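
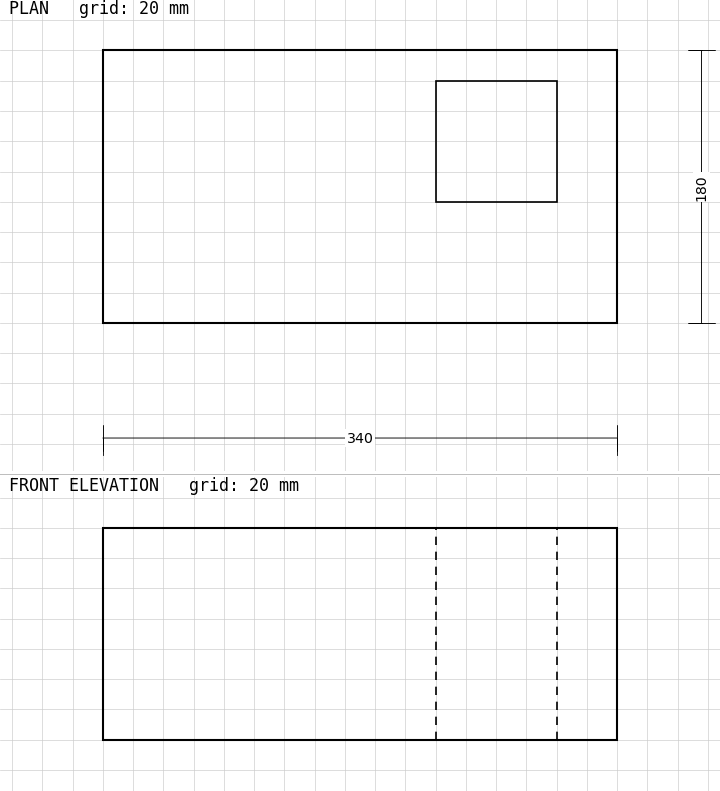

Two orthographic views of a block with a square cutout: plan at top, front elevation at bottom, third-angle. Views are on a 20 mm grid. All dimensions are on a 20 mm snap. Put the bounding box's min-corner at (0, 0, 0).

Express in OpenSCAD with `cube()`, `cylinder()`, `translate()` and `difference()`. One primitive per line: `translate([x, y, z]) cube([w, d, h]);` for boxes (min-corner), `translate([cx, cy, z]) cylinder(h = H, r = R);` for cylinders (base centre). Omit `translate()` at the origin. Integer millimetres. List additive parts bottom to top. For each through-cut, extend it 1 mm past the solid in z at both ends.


difference() {
  cube([340, 180, 140]);
  translate([220, 80, -1]) cube([80, 80, 142]);
}


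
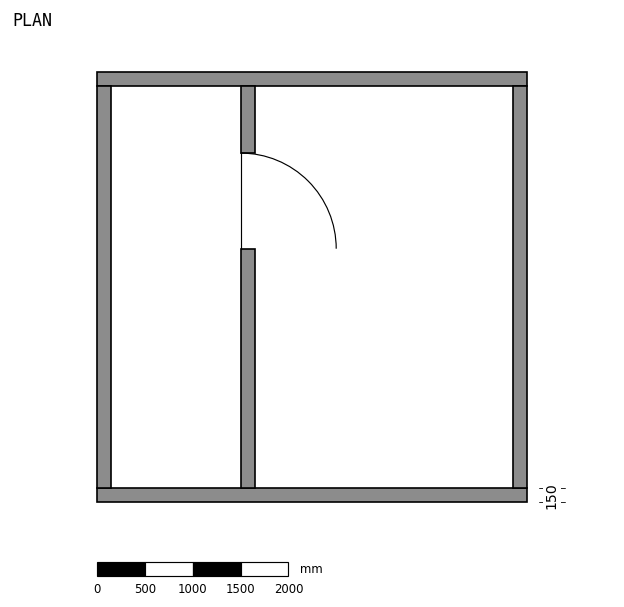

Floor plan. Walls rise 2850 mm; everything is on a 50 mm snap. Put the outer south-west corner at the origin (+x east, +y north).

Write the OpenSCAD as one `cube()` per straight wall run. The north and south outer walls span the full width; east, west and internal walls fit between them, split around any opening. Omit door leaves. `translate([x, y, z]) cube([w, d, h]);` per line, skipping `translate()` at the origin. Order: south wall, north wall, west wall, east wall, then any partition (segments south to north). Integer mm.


cube([4500, 150, 2850]);
translate([0, 4350, 0]) cube([4500, 150, 2850]);
translate([0, 150, 0]) cube([150, 4200, 2850]);
translate([4350, 150, 0]) cube([150, 4200, 2850]);
translate([1500, 150, 0]) cube([150, 2500, 2850]);
translate([1500, 3650, 0]) cube([150, 700, 2850]);


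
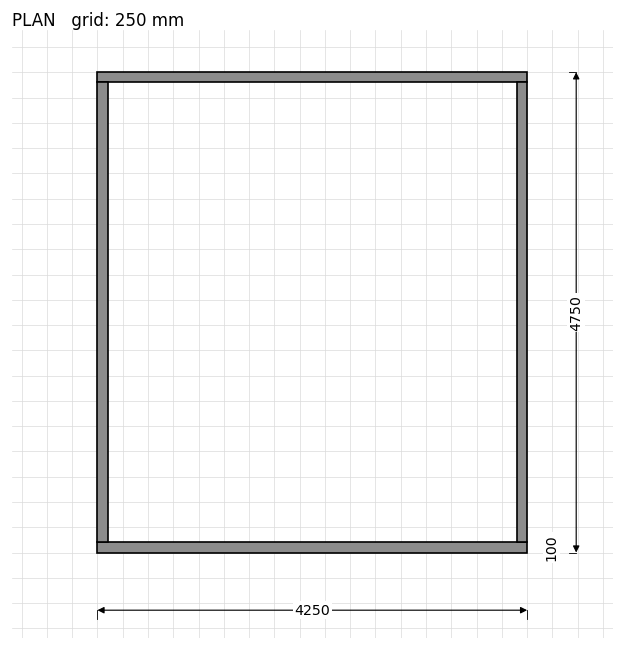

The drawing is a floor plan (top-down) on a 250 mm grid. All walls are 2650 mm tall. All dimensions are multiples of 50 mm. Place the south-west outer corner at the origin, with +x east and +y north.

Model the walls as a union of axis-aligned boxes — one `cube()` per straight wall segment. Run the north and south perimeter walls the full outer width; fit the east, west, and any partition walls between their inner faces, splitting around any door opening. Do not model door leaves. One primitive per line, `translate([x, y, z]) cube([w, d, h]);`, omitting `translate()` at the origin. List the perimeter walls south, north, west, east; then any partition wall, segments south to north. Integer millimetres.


cube([4250, 100, 2650]);
translate([0, 4650, 0]) cube([4250, 100, 2650]);
translate([0, 100, 0]) cube([100, 4550, 2650]);
translate([4150, 100, 0]) cube([100, 4550, 2650]);


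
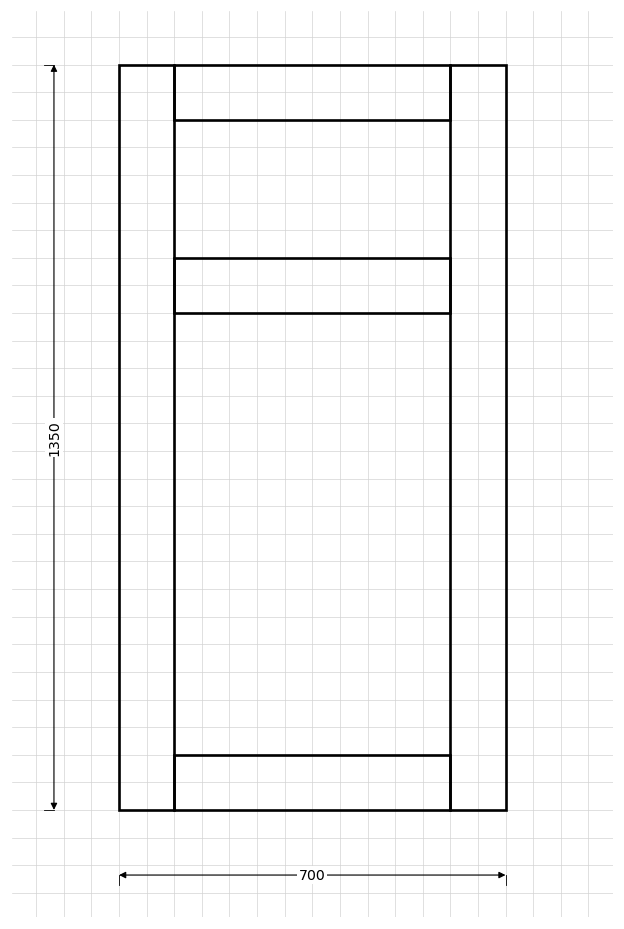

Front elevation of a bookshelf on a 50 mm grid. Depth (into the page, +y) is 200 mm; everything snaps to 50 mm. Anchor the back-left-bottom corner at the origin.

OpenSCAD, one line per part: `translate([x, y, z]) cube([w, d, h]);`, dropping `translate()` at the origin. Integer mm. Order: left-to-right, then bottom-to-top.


cube([100, 200, 1350]);
translate([100, 0, 0]) cube([500, 200, 100]);
translate([100, 0, 900]) cube([500, 200, 100]);
translate([100, 0, 1250]) cube([500, 200, 100]);
translate([600, 0, 0]) cube([100, 200, 1350]);


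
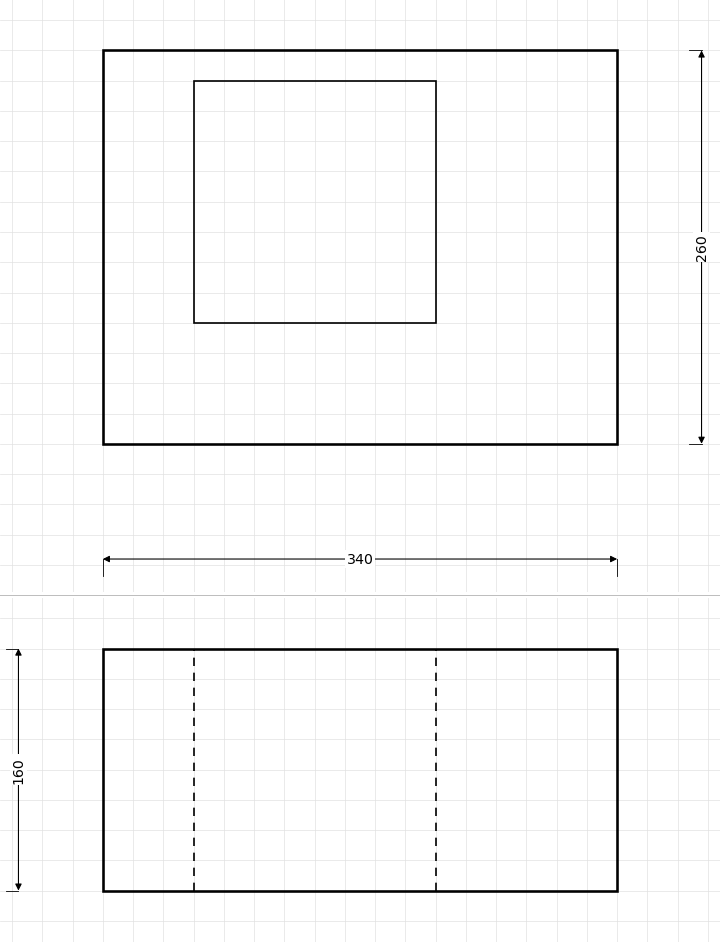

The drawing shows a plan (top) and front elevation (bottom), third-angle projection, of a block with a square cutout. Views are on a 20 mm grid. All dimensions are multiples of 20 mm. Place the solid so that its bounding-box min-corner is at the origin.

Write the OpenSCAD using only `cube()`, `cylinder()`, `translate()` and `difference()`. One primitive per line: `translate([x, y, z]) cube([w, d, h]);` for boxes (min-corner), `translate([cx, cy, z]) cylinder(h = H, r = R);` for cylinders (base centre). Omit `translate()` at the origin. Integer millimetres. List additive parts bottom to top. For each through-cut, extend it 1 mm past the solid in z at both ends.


difference() {
  cube([340, 260, 160]);
  translate([60, 80, -1]) cube([160, 160, 162]);
}


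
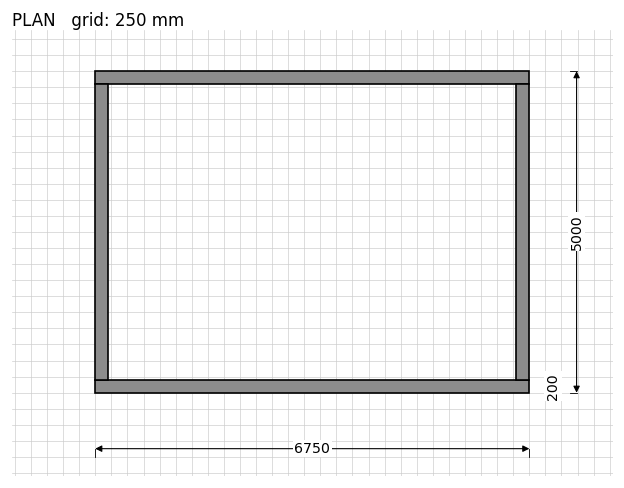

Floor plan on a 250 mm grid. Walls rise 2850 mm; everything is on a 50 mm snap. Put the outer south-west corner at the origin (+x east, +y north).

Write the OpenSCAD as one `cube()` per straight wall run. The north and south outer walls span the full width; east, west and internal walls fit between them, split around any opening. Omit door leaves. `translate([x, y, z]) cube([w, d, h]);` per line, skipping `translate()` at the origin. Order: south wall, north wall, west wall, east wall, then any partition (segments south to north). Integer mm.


cube([6750, 200, 2850]);
translate([0, 4800, 0]) cube([6750, 200, 2850]);
translate([0, 200, 0]) cube([200, 4600, 2850]);
translate([6550, 200, 0]) cube([200, 4600, 2850]);


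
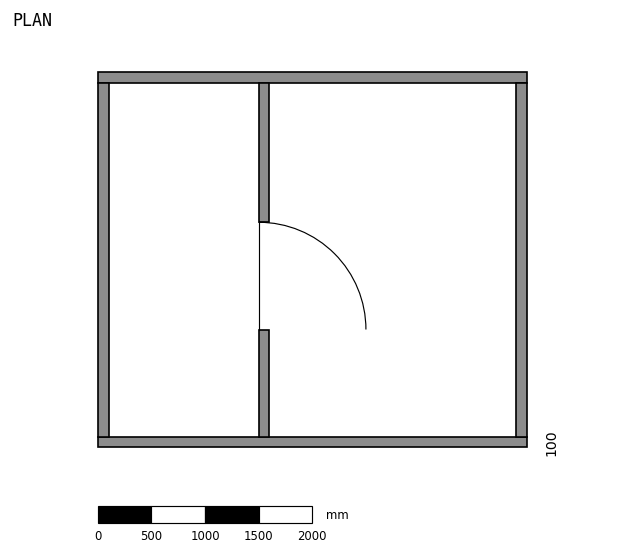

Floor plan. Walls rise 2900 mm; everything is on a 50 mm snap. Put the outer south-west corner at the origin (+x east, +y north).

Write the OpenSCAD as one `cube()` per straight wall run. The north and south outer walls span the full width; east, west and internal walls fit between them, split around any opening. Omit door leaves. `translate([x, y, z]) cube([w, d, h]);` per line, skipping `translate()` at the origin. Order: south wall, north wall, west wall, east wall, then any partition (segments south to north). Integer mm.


cube([4000, 100, 2900]);
translate([0, 3400, 0]) cube([4000, 100, 2900]);
translate([0, 100, 0]) cube([100, 3300, 2900]);
translate([3900, 100, 0]) cube([100, 3300, 2900]);
translate([1500, 100, 0]) cube([100, 1000, 2900]);
translate([1500, 2100, 0]) cube([100, 1300, 2900]);


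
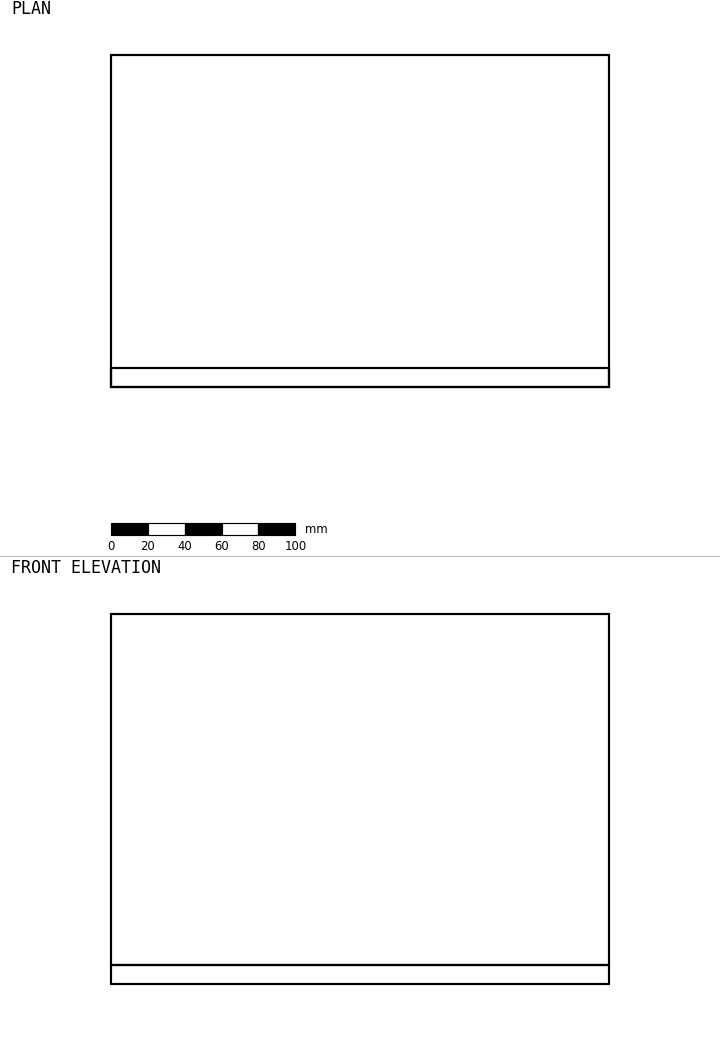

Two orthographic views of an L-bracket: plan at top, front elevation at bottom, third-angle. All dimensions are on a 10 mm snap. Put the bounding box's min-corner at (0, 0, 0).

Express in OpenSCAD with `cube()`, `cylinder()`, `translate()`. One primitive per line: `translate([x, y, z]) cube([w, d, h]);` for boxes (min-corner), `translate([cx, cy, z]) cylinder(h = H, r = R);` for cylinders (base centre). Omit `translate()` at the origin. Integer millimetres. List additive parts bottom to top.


cube([270, 180, 10]);
translate([0, 0, 10]) cube([270, 10, 190]);


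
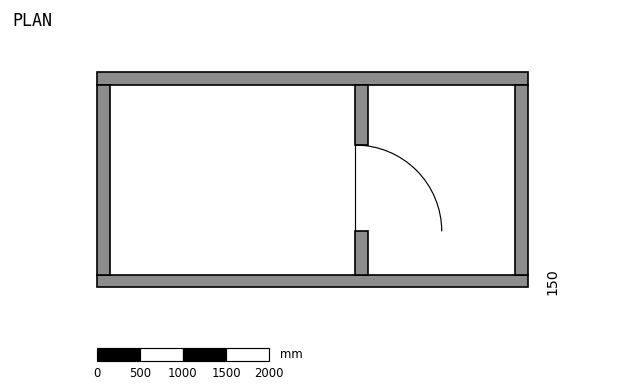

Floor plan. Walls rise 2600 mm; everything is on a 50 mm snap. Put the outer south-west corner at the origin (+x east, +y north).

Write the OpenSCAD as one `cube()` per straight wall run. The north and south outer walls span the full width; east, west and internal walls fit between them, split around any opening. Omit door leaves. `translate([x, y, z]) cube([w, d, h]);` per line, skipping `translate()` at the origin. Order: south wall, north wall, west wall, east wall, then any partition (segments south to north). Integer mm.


cube([5000, 150, 2600]);
translate([0, 2350, 0]) cube([5000, 150, 2600]);
translate([0, 150, 0]) cube([150, 2200, 2600]);
translate([4850, 150, 0]) cube([150, 2200, 2600]);
translate([3000, 150, 0]) cube([150, 500, 2600]);
translate([3000, 1650, 0]) cube([150, 700, 2600]);


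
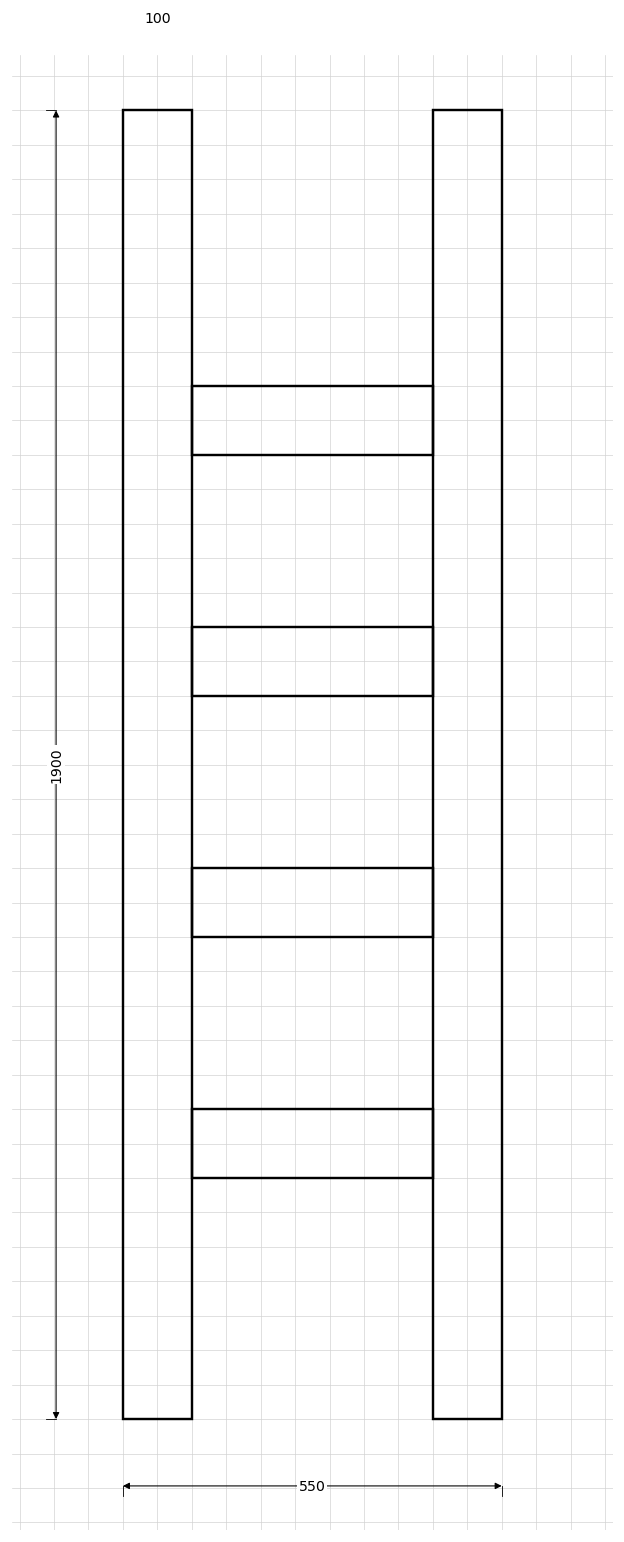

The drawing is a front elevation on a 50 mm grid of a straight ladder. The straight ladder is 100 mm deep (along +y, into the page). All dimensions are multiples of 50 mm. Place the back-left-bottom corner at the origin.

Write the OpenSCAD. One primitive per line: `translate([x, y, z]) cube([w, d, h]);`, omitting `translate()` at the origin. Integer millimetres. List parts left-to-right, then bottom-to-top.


cube([100, 100, 1900]);
translate([100, 0, 350]) cube([350, 100, 100]);
translate([100, 0, 700]) cube([350, 100, 100]);
translate([100, 0, 1050]) cube([350, 100, 100]);
translate([100, 0, 1400]) cube([350, 100, 100]);
translate([450, 0, 0]) cube([100, 100, 1900]);


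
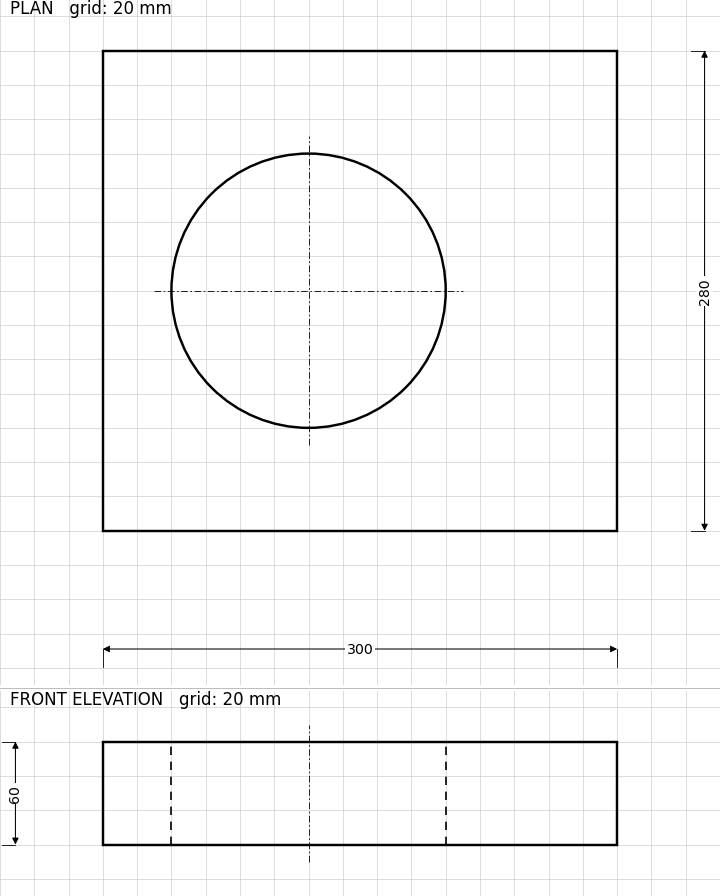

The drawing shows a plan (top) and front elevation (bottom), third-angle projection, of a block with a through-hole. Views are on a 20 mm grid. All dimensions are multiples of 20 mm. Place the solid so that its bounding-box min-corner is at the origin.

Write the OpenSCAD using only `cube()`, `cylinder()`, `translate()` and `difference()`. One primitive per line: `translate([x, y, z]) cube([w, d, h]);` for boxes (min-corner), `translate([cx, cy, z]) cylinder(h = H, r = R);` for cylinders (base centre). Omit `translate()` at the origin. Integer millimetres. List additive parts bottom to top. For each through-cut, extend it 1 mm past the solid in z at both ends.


difference() {
  cube([300, 280, 60]);
  translate([120, 140, -1]) cylinder(h = 62, r = 80);
}


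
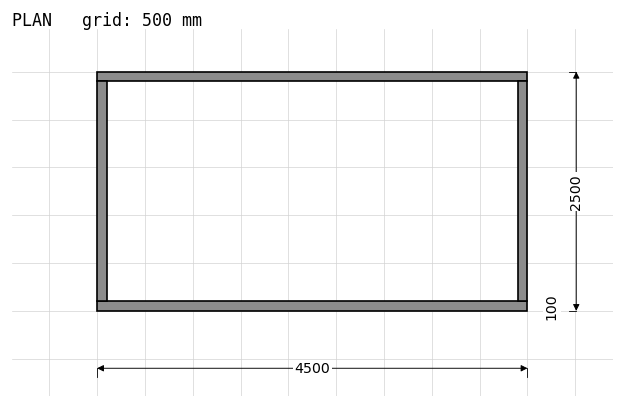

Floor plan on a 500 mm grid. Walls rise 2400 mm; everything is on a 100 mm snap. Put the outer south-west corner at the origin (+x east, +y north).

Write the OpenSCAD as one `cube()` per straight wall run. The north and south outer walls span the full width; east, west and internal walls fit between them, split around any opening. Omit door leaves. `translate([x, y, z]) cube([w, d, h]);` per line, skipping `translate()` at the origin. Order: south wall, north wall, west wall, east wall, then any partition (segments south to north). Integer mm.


cube([4500, 100, 2400]);
translate([0, 2400, 0]) cube([4500, 100, 2400]);
translate([0, 100, 0]) cube([100, 2300, 2400]);
translate([4400, 100, 0]) cube([100, 2300, 2400]);


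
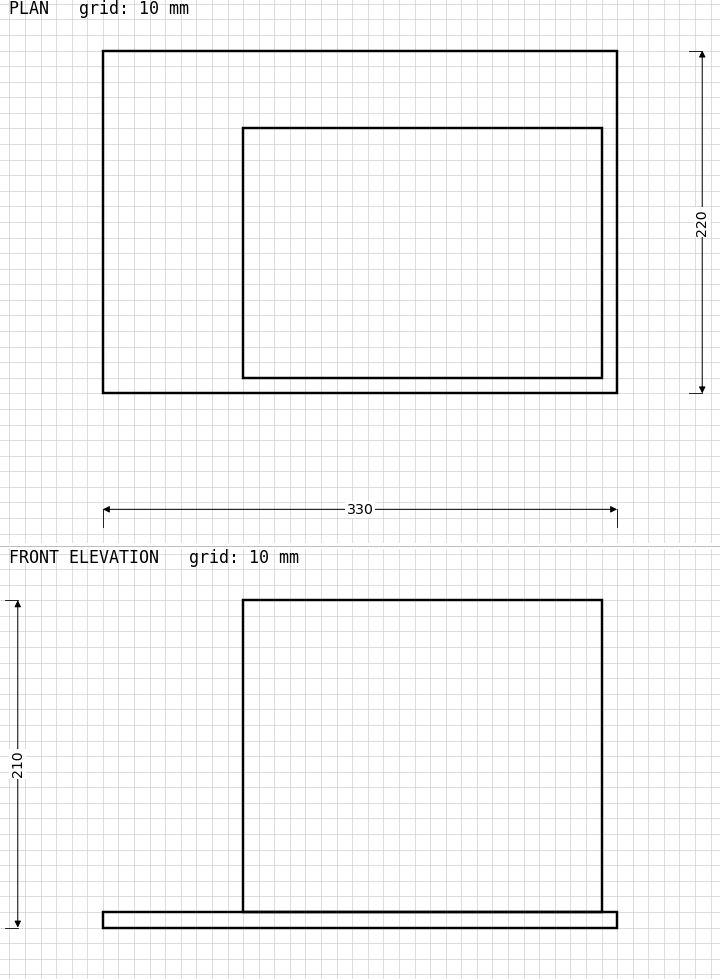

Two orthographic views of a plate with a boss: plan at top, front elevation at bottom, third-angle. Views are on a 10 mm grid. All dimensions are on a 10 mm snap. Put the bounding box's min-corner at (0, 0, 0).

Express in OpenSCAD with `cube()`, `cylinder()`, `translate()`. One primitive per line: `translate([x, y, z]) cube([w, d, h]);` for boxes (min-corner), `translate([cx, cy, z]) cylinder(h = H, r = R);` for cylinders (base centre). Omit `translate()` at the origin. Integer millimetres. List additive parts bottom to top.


cube([330, 220, 10]);
translate([90, 10, 10]) cube([230, 160, 200]);


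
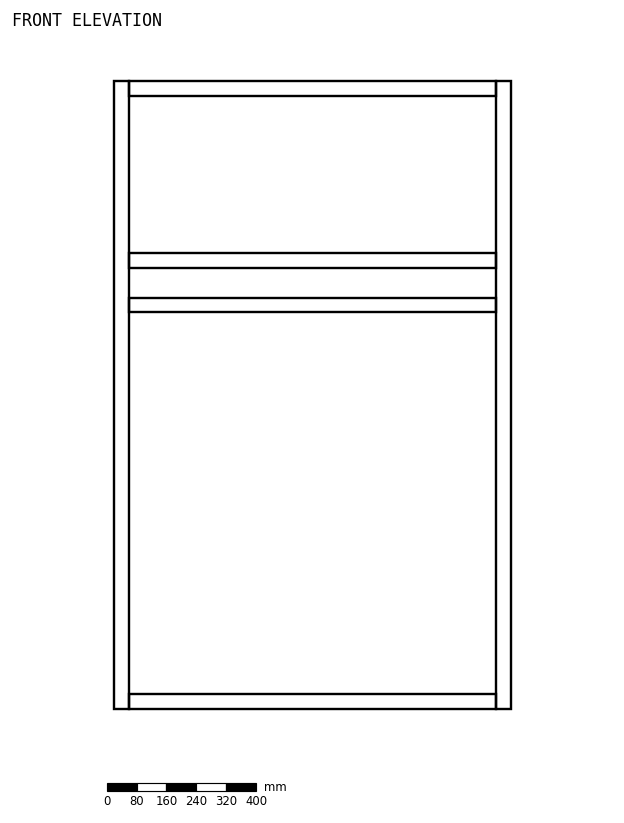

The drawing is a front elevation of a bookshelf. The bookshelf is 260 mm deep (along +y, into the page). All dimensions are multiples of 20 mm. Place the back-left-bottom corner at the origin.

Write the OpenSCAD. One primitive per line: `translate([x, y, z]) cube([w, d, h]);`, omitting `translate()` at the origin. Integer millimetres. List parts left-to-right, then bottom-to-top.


cube([40, 260, 1680]);
translate([40, 0, 0]) cube([980, 260, 40]);
translate([40, 0, 1060]) cube([980, 260, 40]);
translate([40, 0, 1180]) cube([980, 260, 40]);
translate([40, 0, 1640]) cube([980, 260, 40]);
translate([1020, 0, 0]) cube([40, 260, 1680]);


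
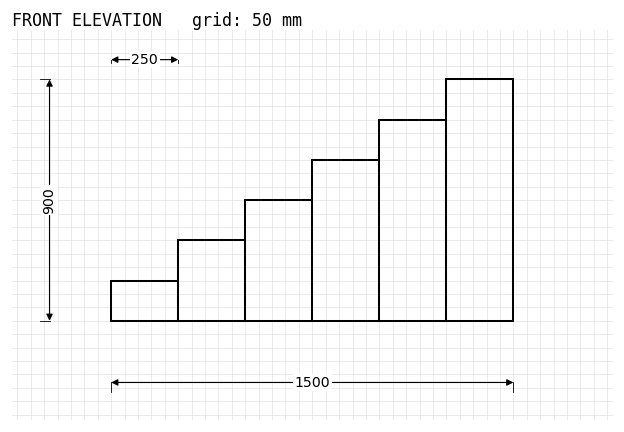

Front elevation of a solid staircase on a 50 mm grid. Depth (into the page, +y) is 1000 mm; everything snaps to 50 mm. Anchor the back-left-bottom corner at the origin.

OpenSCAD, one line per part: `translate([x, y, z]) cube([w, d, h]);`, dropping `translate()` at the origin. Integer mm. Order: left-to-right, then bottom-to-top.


cube([250, 1000, 150]);
translate([250, 0, 0]) cube([250, 1000, 300]);
translate([500, 0, 0]) cube([250, 1000, 450]);
translate([750, 0, 0]) cube([250, 1000, 600]);
translate([1000, 0, 0]) cube([250, 1000, 750]);
translate([1250, 0, 0]) cube([250, 1000, 900]);


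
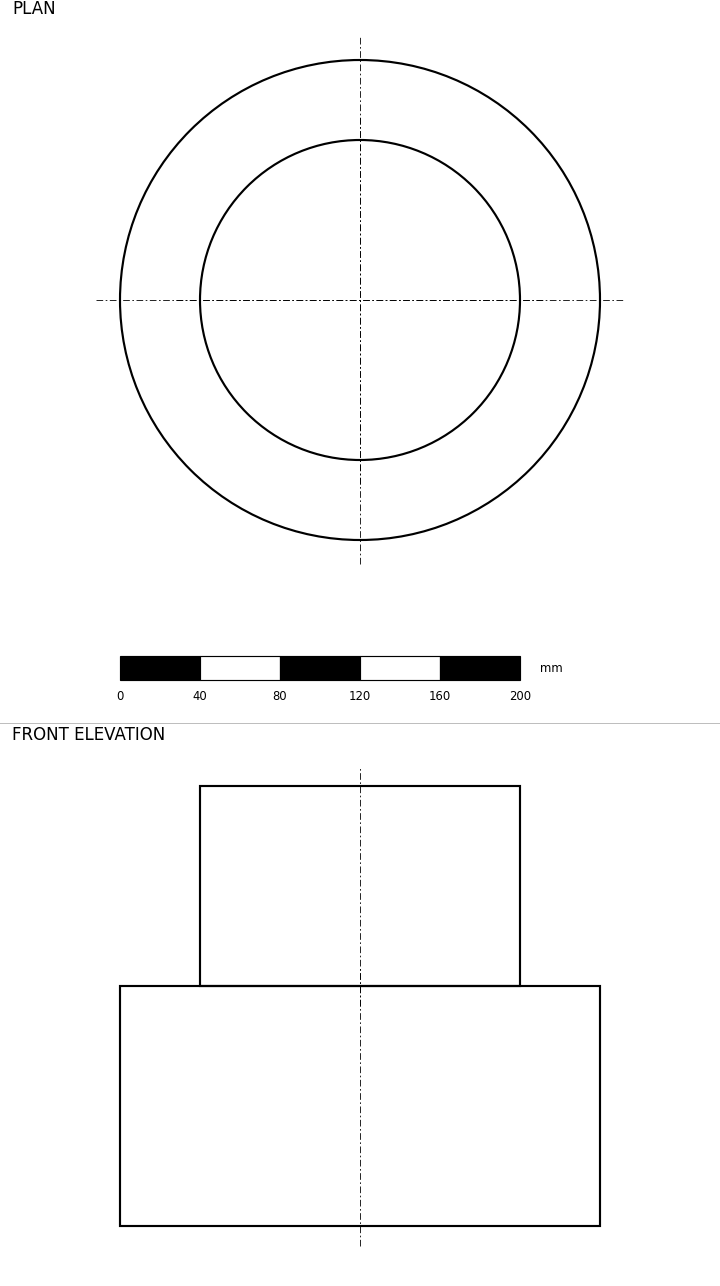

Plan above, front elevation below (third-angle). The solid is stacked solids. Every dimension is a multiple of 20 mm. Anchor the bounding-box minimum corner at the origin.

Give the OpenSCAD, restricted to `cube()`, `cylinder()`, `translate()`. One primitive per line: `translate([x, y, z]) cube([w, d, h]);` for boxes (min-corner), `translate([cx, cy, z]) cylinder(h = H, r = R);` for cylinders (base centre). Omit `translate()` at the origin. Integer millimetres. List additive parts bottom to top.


translate([120, 120, 0]) cylinder(h = 120, r = 120);
translate([120, 120, 120]) cylinder(h = 100, r = 80);


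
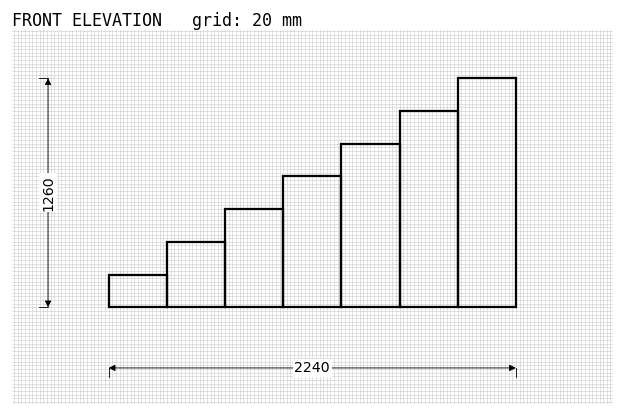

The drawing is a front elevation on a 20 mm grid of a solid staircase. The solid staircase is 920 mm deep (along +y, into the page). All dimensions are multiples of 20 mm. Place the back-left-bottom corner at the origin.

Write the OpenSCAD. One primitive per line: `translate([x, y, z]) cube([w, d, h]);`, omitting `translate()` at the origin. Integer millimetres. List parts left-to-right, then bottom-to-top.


cube([320, 920, 180]);
translate([320, 0, 0]) cube([320, 920, 360]);
translate([640, 0, 0]) cube([320, 920, 540]);
translate([960, 0, 0]) cube([320, 920, 720]);
translate([1280, 0, 0]) cube([320, 920, 900]);
translate([1600, 0, 0]) cube([320, 920, 1080]);
translate([1920, 0, 0]) cube([320, 920, 1260]);


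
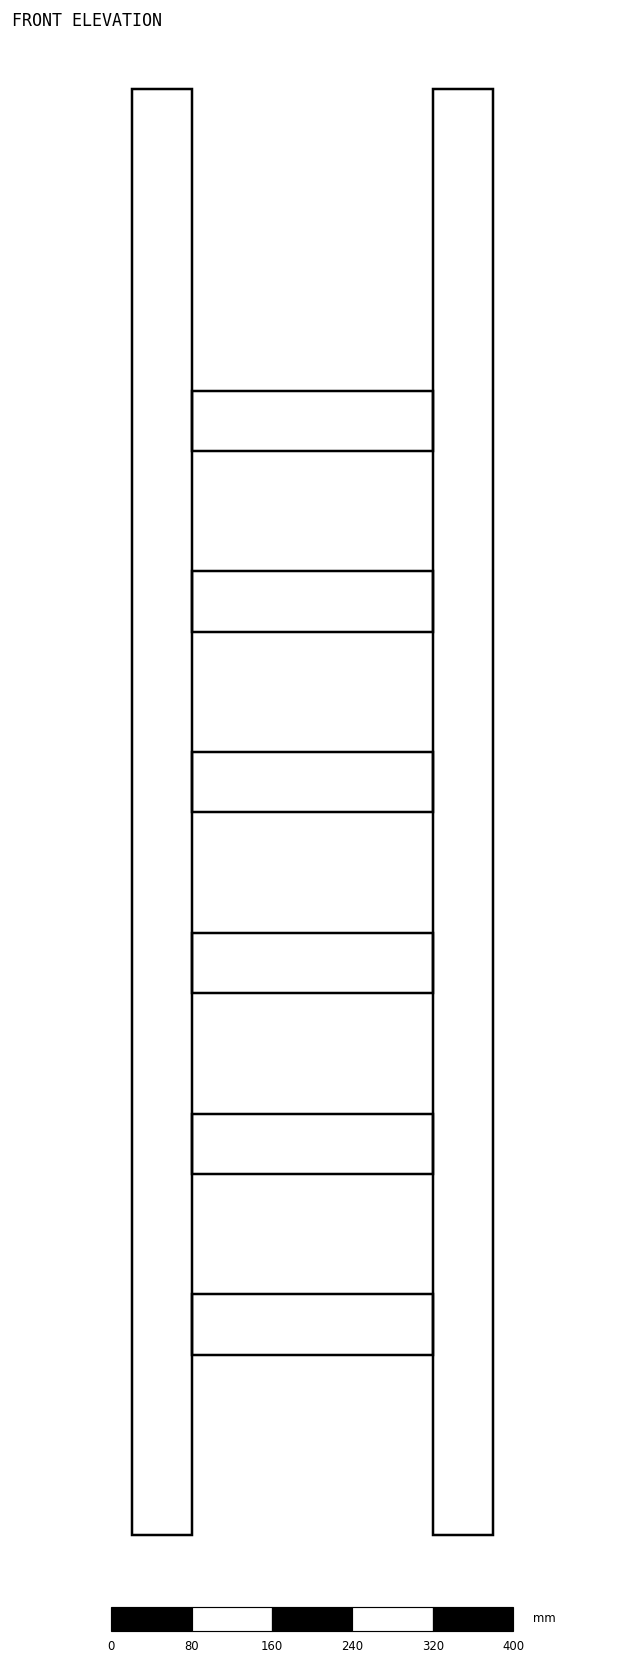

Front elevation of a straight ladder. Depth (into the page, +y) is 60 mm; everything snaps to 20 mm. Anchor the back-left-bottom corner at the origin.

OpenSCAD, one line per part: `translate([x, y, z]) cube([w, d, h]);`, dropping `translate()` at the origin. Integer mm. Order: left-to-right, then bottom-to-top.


cube([60, 60, 1440]);
translate([60, 0, 180]) cube([240, 60, 60]);
translate([60, 0, 360]) cube([240, 60, 60]);
translate([60, 0, 540]) cube([240, 60, 60]);
translate([60, 0, 720]) cube([240, 60, 60]);
translate([60, 0, 900]) cube([240, 60, 60]);
translate([60, 0, 1080]) cube([240, 60, 60]);
translate([300, 0, 0]) cube([60, 60, 1440]);


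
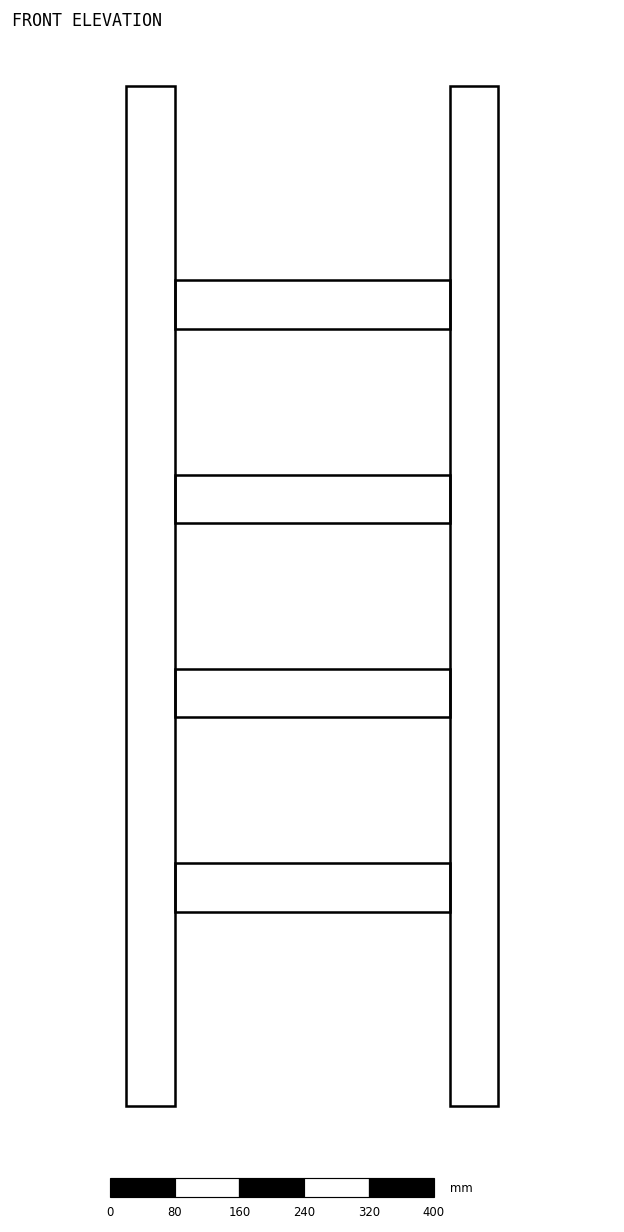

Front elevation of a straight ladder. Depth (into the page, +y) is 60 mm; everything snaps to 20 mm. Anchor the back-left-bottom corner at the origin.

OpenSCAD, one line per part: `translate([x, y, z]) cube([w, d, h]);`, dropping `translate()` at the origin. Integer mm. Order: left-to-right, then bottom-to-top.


cube([60, 60, 1260]);
translate([60, 0, 240]) cube([340, 60, 60]);
translate([60, 0, 480]) cube([340, 60, 60]);
translate([60, 0, 720]) cube([340, 60, 60]);
translate([60, 0, 960]) cube([340, 60, 60]);
translate([400, 0, 0]) cube([60, 60, 1260]);


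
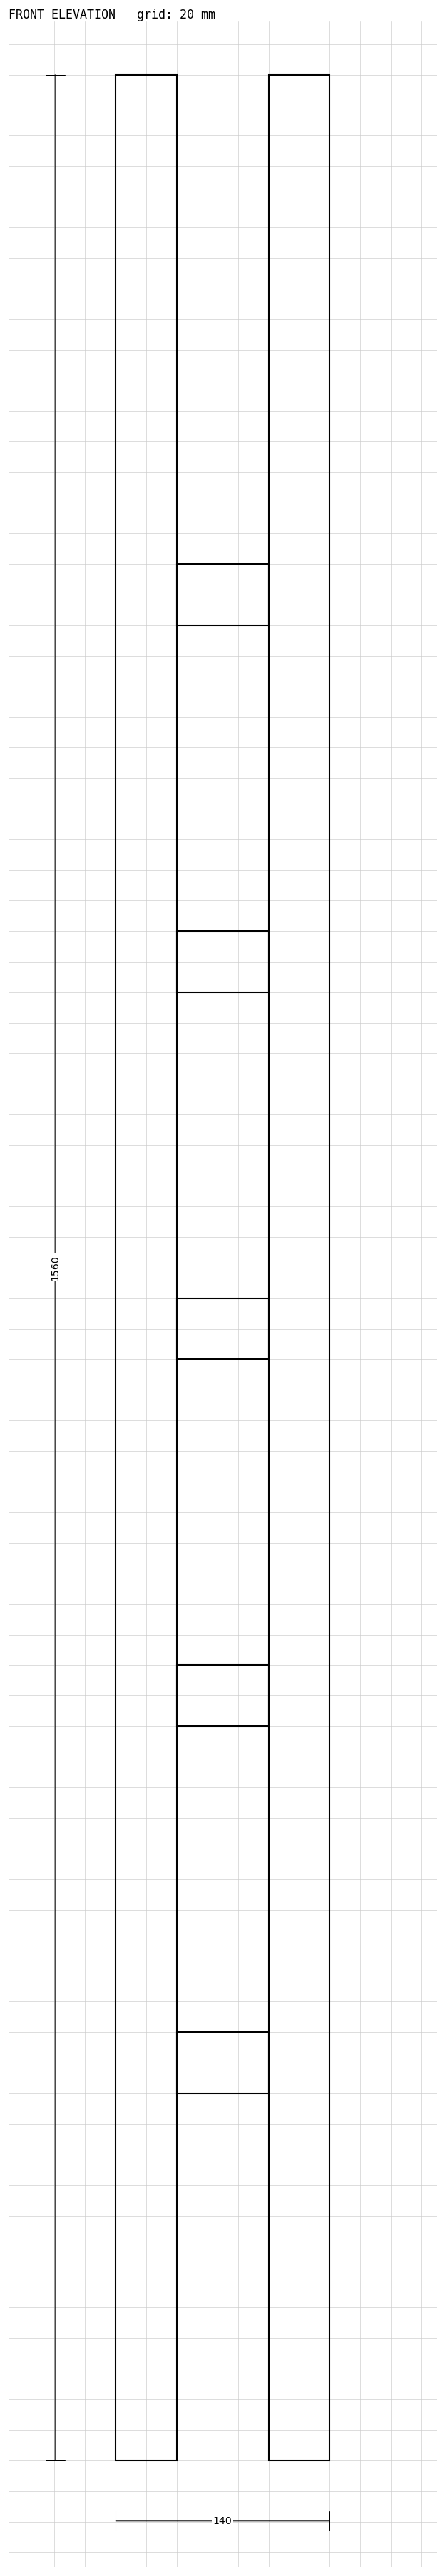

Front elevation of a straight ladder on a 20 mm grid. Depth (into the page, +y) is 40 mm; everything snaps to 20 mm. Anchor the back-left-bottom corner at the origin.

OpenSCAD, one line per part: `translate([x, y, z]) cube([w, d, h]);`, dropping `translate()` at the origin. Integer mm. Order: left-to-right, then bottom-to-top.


cube([40, 40, 1560]);
translate([40, 0, 240]) cube([60, 40, 40]);
translate([40, 0, 480]) cube([60, 40, 40]);
translate([40, 0, 720]) cube([60, 40, 40]);
translate([40, 0, 960]) cube([60, 40, 40]);
translate([40, 0, 1200]) cube([60, 40, 40]);
translate([100, 0, 0]) cube([40, 40, 1560]);


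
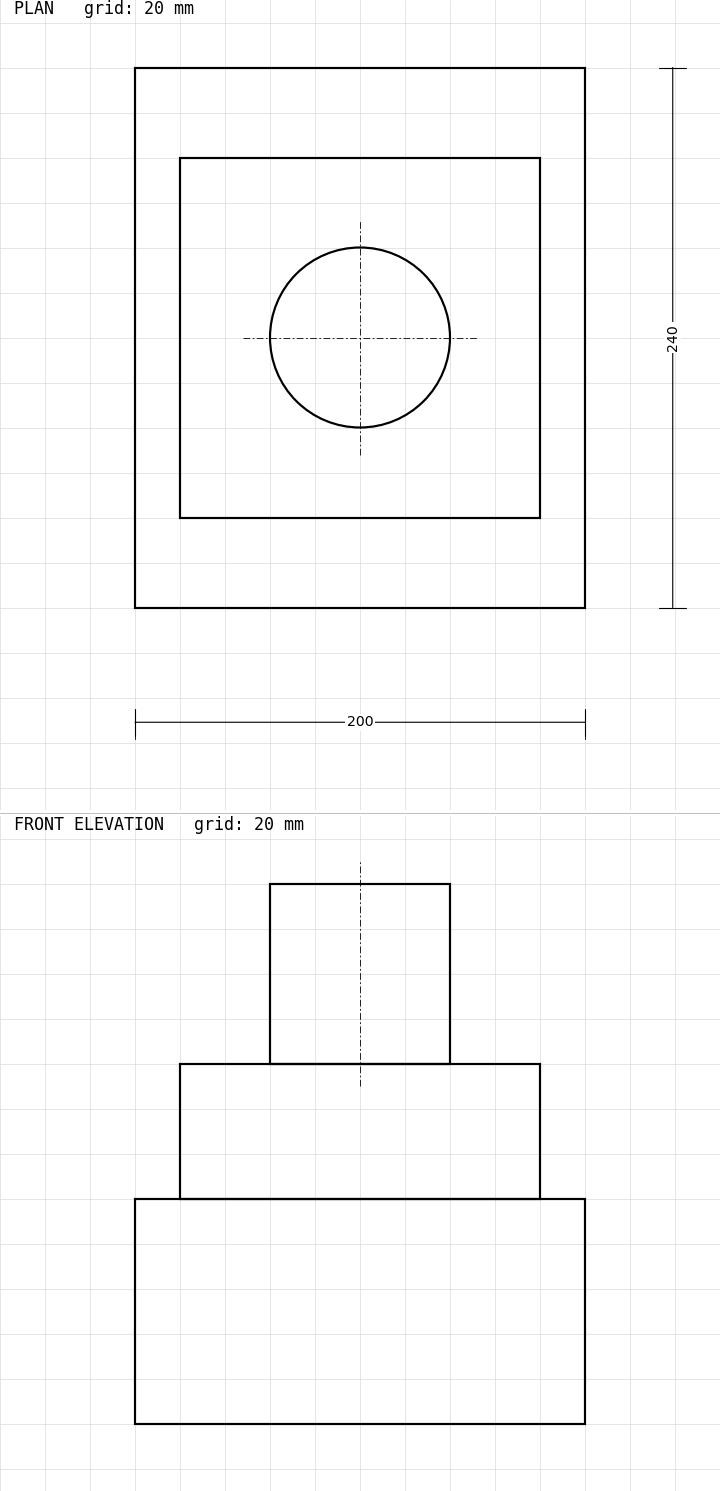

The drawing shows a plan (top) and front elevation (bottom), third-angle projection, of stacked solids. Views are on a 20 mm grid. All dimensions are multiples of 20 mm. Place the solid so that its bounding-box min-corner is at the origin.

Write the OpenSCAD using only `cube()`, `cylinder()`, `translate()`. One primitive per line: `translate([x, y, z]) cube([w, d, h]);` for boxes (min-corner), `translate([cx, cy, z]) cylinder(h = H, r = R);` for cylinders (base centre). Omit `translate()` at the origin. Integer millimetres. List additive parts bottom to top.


cube([200, 240, 100]);
translate([20, 40, 100]) cube([160, 160, 60]);
translate([100, 120, 160]) cylinder(h = 80, r = 40);


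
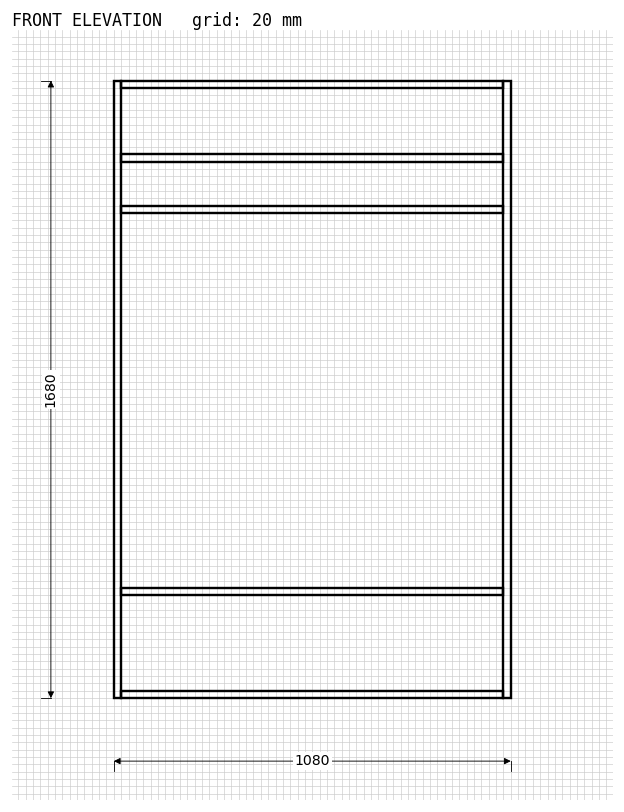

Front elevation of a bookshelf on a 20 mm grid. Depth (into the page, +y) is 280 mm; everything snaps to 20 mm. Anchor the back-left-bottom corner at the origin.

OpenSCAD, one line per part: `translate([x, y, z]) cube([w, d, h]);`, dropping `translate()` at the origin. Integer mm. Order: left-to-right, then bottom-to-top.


cube([20, 280, 1680]);
translate([20, 0, 0]) cube([1040, 280, 20]);
translate([20, 0, 280]) cube([1040, 280, 20]);
translate([20, 0, 1320]) cube([1040, 280, 20]);
translate([20, 0, 1460]) cube([1040, 280, 20]);
translate([20, 0, 1660]) cube([1040, 280, 20]);
translate([1060, 0, 0]) cube([20, 280, 1680]);


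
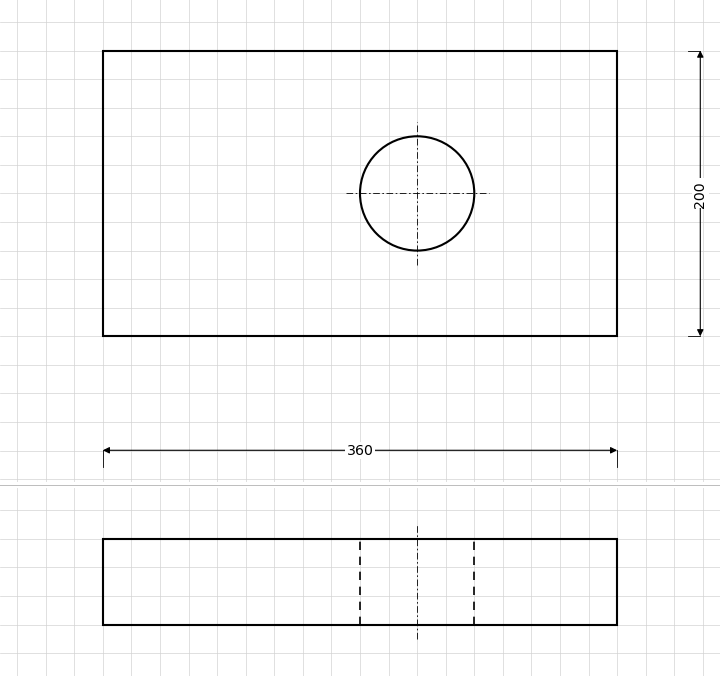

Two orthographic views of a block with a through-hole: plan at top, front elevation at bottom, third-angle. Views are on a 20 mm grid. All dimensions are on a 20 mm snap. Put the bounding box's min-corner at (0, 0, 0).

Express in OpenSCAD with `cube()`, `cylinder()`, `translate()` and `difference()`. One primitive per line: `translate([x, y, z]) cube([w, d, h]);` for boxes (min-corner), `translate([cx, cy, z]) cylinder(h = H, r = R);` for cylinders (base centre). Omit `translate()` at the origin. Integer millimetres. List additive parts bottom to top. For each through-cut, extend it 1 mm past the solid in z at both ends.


difference() {
  cube([360, 200, 60]);
  translate([220, 100, -1]) cylinder(h = 62, r = 40);
}


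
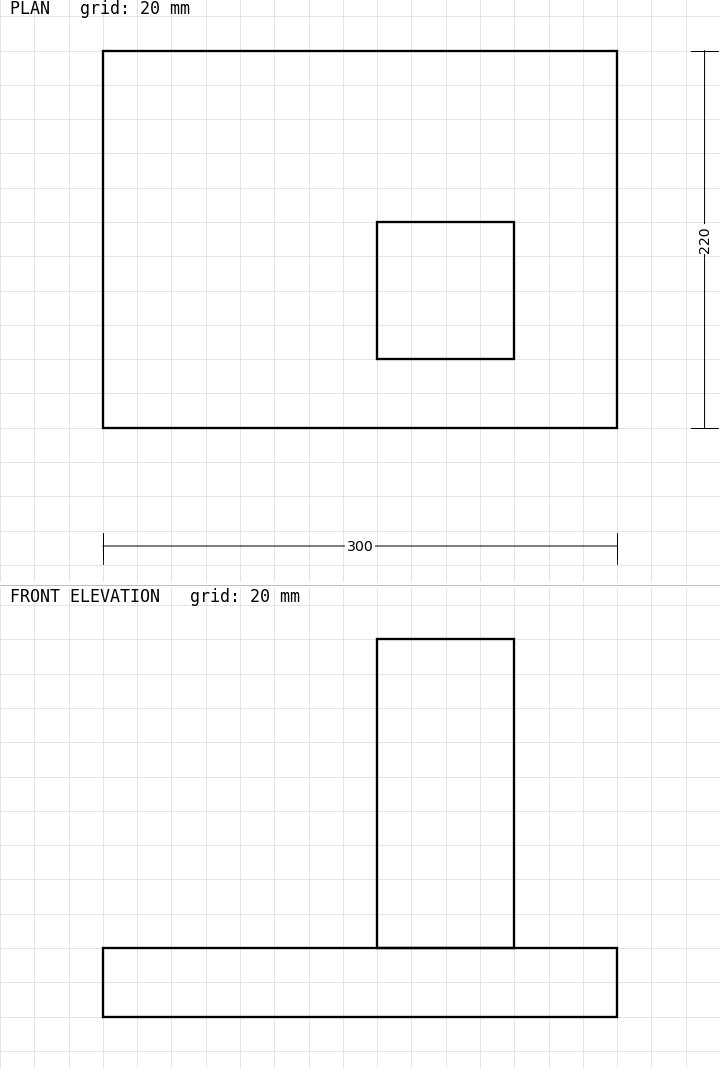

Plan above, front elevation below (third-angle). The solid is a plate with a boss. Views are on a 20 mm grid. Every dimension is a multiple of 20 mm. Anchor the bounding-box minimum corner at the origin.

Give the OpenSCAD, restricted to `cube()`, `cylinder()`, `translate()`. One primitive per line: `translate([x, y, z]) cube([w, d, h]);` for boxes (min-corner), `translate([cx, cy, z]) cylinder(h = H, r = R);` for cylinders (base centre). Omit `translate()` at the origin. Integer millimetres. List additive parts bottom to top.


cube([300, 220, 40]);
translate([160, 40, 40]) cube([80, 80, 180]);


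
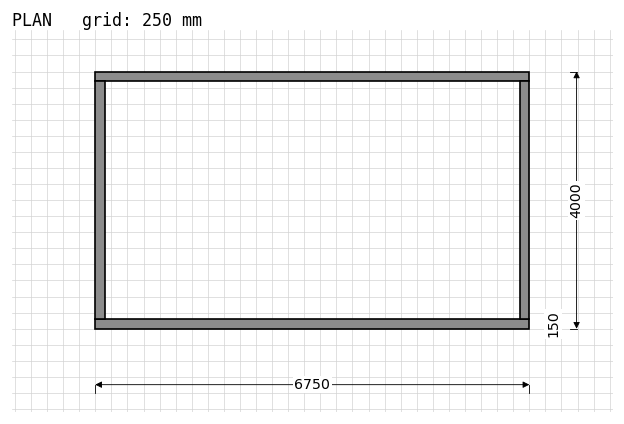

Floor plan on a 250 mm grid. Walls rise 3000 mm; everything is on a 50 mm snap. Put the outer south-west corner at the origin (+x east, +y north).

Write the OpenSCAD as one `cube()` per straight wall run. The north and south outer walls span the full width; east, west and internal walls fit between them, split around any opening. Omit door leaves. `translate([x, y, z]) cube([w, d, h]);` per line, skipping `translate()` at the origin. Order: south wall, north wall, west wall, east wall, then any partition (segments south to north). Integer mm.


cube([6750, 150, 3000]);
translate([0, 3850, 0]) cube([6750, 150, 3000]);
translate([0, 150, 0]) cube([150, 3700, 3000]);
translate([6600, 150, 0]) cube([150, 3700, 3000]);


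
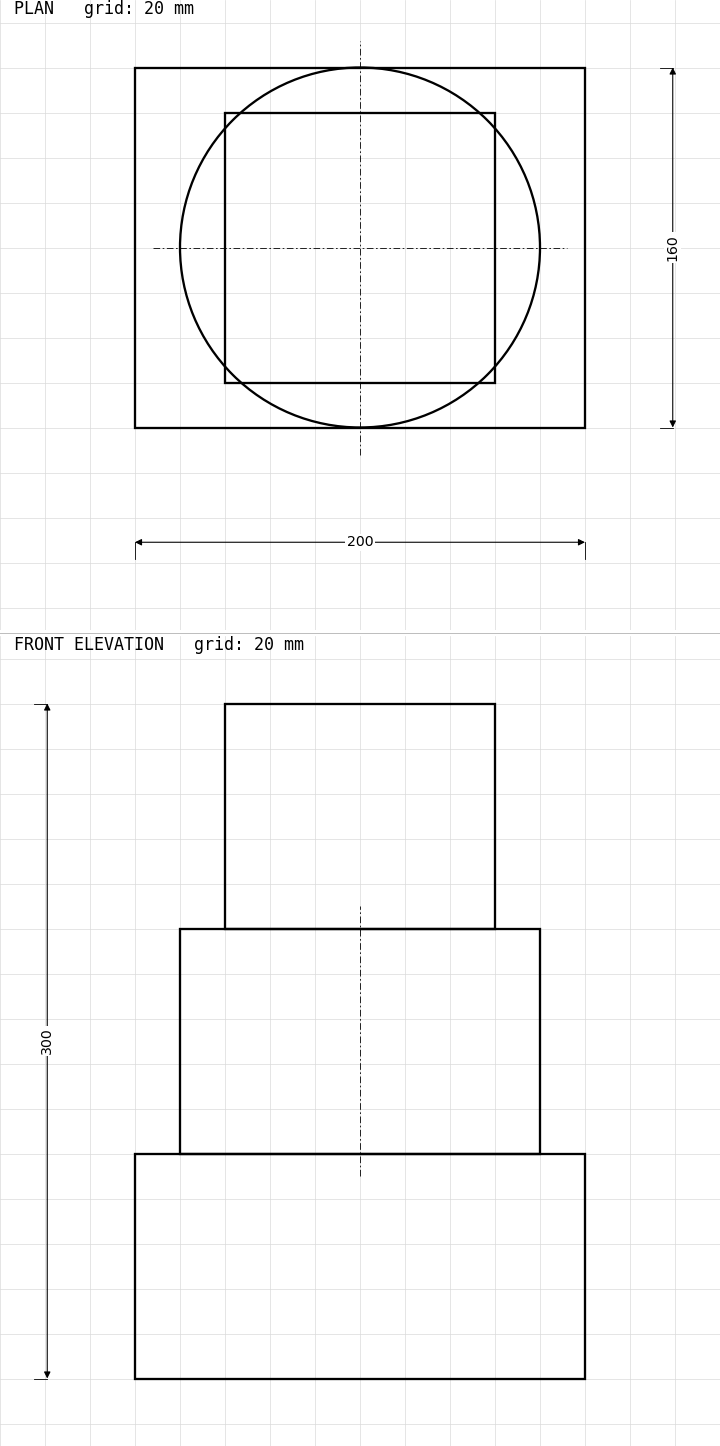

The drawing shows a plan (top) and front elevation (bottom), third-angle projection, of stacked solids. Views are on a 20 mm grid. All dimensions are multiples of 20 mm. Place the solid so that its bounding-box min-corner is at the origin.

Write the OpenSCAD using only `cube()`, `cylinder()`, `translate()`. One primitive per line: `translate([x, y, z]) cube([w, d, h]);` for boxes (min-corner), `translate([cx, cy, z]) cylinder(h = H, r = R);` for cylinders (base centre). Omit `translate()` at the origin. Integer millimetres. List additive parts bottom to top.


cube([200, 160, 100]);
translate([100, 80, 100]) cylinder(h = 100, r = 80);
translate([40, 20, 200]) cube([120, 120, 100]);


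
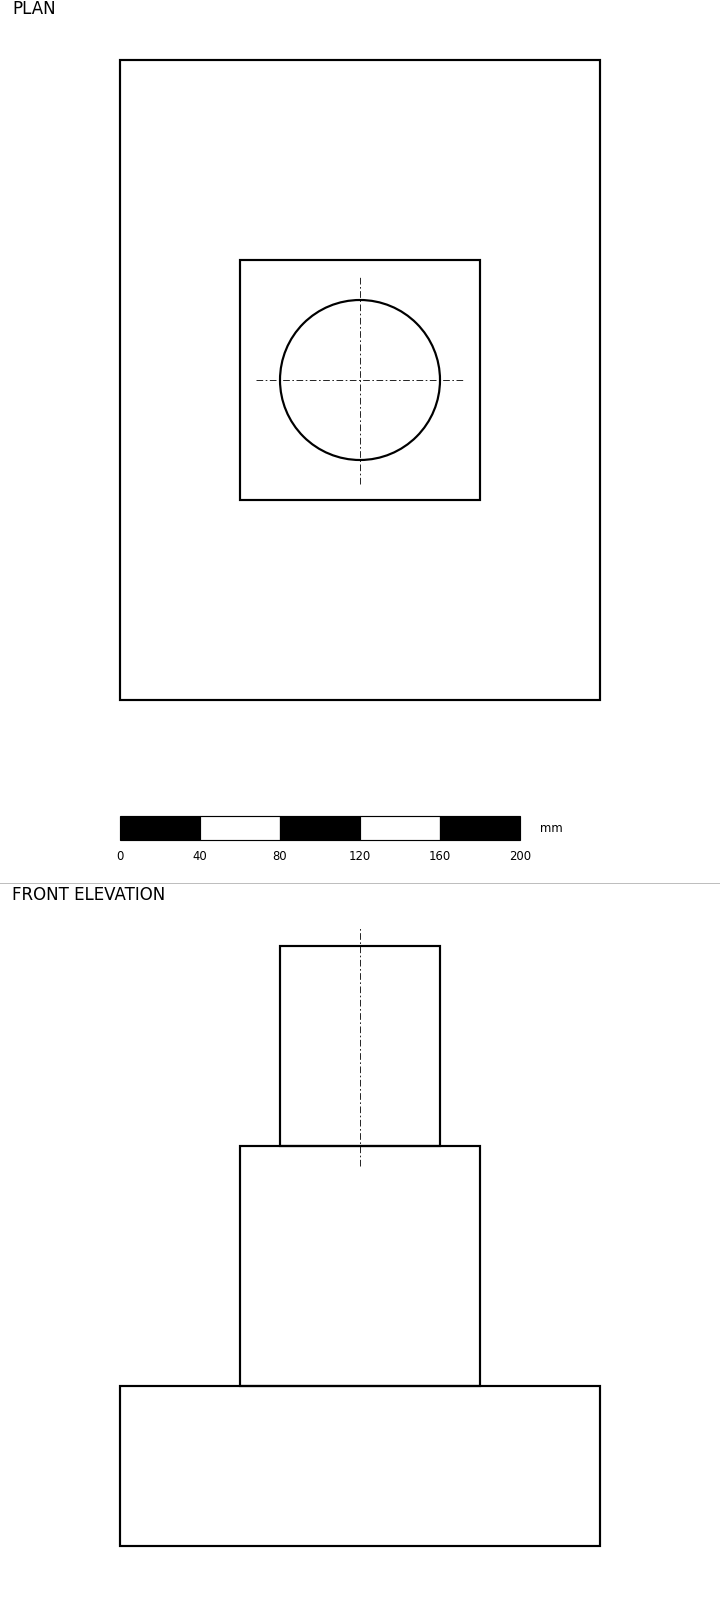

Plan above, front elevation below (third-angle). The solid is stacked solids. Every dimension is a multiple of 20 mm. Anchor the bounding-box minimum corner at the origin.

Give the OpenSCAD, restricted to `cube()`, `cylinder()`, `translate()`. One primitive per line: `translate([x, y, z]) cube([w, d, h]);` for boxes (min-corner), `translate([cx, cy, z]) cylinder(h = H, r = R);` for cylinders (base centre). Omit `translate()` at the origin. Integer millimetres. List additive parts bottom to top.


cube([240, 320, 80]);
translate([60, 100, 80]) cube([120, 120, 120]);
translate([120, 160, 200]) cylinder(h = 100, r = 40);


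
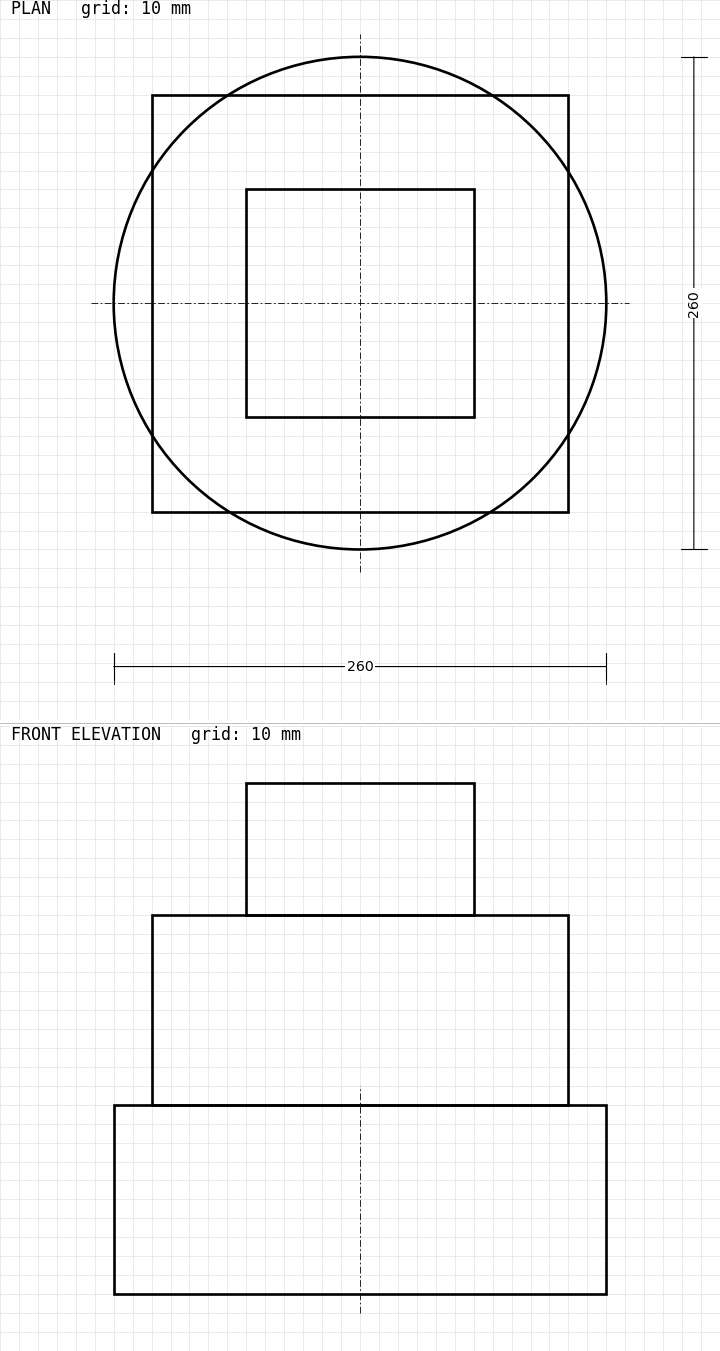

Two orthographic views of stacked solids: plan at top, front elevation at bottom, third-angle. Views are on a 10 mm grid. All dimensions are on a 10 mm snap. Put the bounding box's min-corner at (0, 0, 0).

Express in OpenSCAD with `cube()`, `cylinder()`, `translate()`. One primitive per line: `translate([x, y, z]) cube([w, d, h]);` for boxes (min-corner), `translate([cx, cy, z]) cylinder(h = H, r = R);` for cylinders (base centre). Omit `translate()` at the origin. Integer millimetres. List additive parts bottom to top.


translate([130, 130, 0]) cylinder(h = 100, r = 130);
translate([20, 20, 100]) cube([220, 220, 100]);
translate([70, 70, 200]) cube([120, 120, 70]);


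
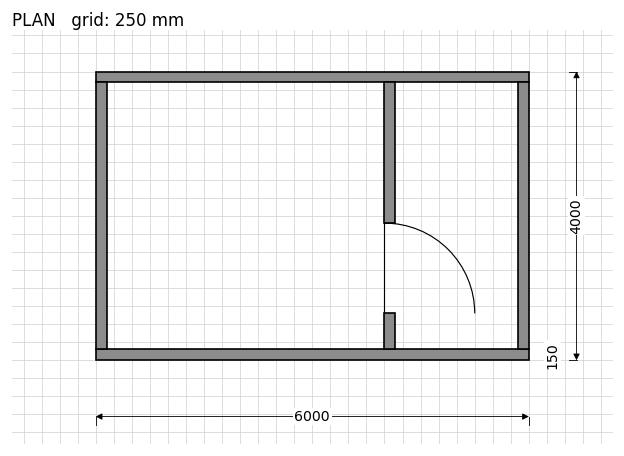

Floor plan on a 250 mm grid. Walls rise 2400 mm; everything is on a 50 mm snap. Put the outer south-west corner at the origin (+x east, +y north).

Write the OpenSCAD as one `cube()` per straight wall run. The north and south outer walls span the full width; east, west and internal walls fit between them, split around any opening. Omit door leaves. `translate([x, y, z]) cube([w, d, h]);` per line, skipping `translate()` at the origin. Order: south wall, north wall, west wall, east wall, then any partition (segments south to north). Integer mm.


cube([6000, 150, 2400]);
translate([0, 3850, 0]) cube([6000, 150, 2400]);
translate([0, 150, 0]) cube([150, 3700, 2400]);
translate([5850, 150, 0]) cube([150, 3700, 2400]);
translate([4000, 150, 0]) cube([150, 500, 2400]);
translate([4000, 1900, 0]) cube([150, 1950, 2400]);


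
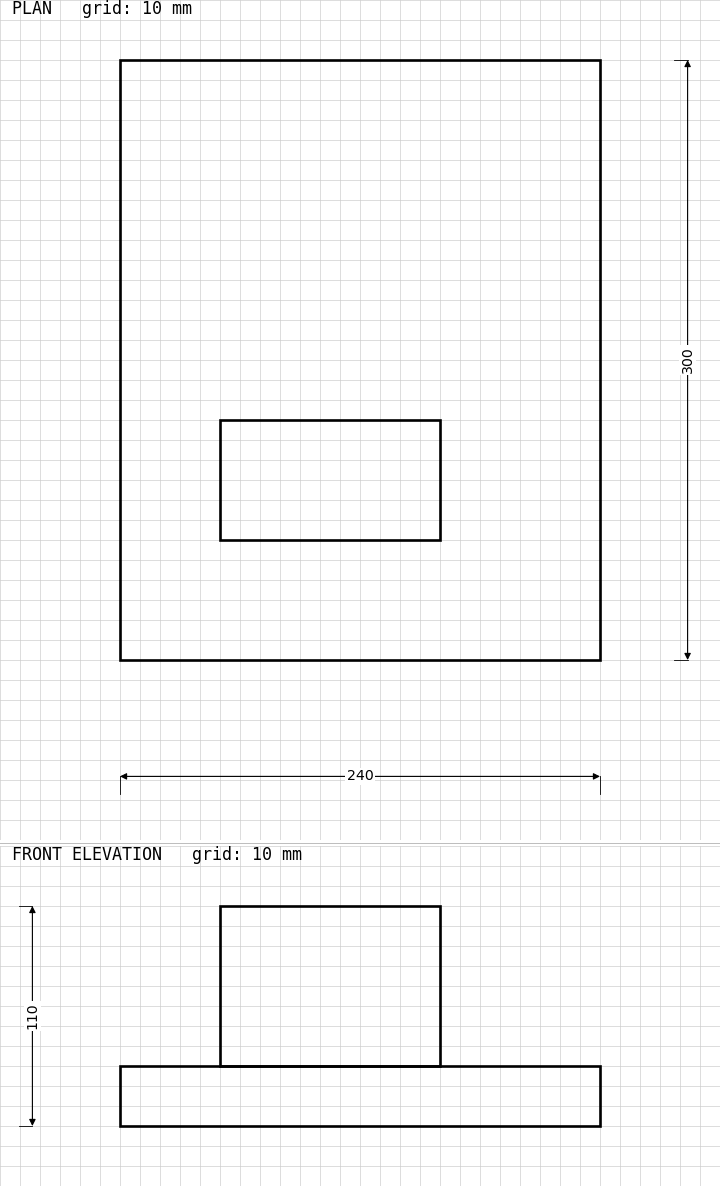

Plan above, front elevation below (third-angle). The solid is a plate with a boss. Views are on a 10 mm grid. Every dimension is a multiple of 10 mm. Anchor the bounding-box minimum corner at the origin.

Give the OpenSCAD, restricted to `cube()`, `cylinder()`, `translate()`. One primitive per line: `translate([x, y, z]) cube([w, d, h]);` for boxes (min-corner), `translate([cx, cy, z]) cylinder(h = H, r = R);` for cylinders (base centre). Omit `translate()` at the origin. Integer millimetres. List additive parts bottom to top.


cube([240, 300, 30]);
translate([50, 60, 30]) cube([110, 60, 80]);


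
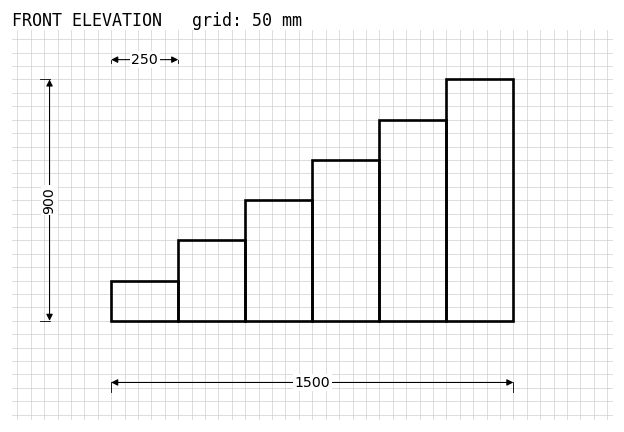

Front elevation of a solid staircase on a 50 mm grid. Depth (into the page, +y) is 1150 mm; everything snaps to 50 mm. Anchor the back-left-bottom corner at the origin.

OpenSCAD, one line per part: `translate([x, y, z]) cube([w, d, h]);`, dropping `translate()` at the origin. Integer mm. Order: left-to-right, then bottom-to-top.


cube([250, 1150, 150]);
translate([250, 0, 0]) cube([250, 1150, 300]);
translate([500, 0, 0]) cube([250, 1150, 450]);
translate([750, 0, 0]) cube([250, 1150, 600]);
translate([1000, 0, 0]) cube([250, 1150, 750]);
translate([1250, 0, 0]) cube([250, 1150, 900]);


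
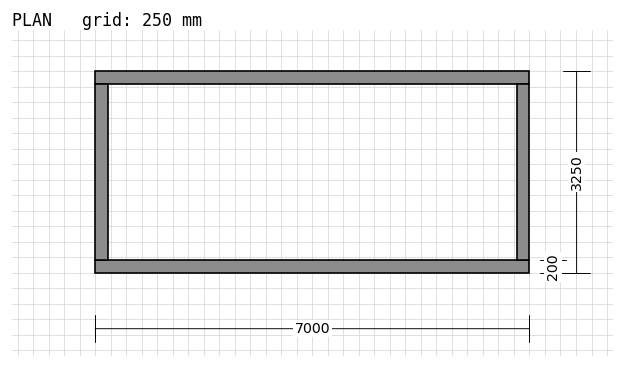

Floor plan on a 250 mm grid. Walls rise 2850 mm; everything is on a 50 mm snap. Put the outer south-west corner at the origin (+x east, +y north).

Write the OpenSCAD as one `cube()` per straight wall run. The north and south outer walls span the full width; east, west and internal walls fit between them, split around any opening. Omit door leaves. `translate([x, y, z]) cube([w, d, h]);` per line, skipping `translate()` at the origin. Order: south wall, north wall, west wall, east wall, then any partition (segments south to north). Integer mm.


cube([7000, 200, 2850]);
translate([0, 3050, 0]) cube([7000, 200, 2850]);
translate([0, 200, 0]) cube([200, 2850, 2850]);
translate([6800, 200, 0]) cube([200, 2850, 2850]);


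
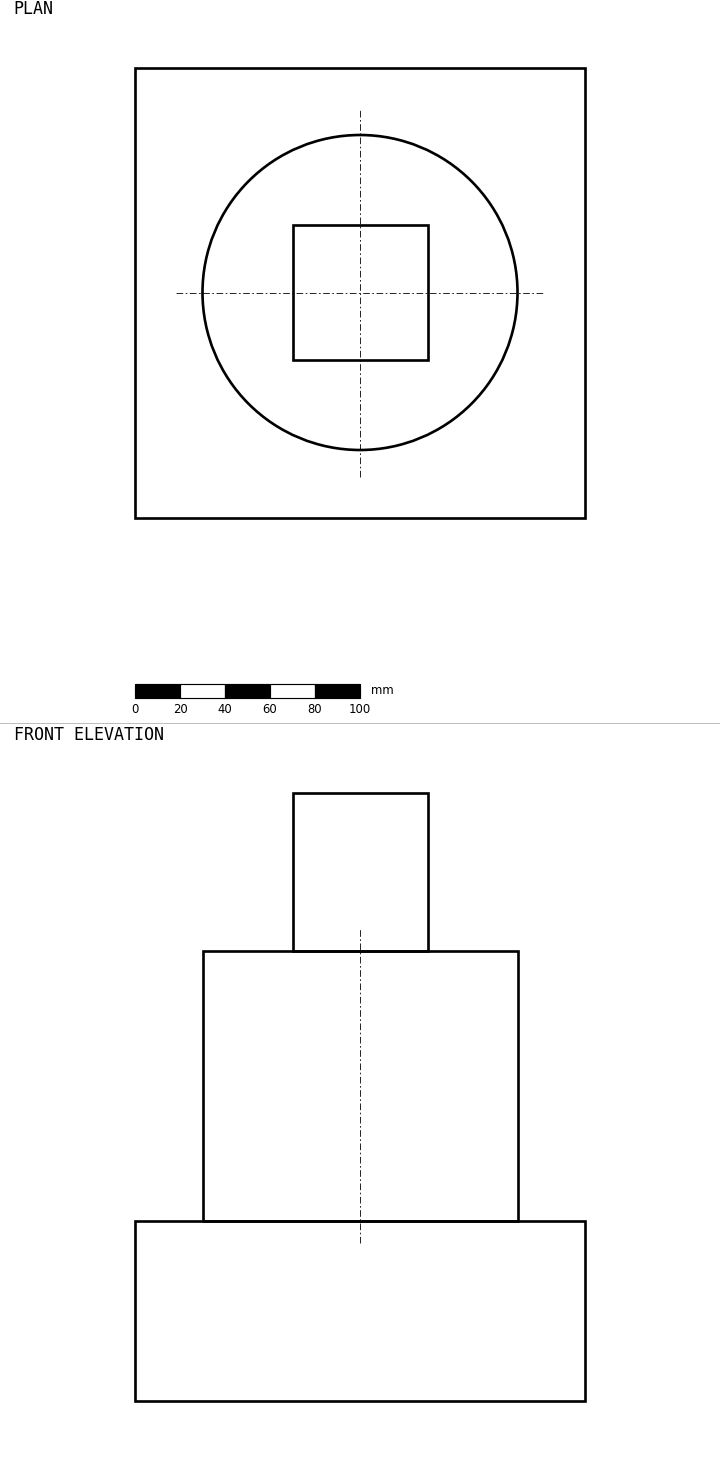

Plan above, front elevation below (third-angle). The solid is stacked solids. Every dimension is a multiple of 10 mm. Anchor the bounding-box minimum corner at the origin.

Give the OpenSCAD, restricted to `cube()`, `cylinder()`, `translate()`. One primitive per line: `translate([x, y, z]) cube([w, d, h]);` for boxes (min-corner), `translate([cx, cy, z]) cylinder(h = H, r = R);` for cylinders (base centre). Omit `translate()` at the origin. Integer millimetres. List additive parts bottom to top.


cube([200, 200, 80]);
translate([100, 100, 80]) cylinder(h = 120, r = 70);
translate([70, 70, 200]) cube([60, 60, 70]);


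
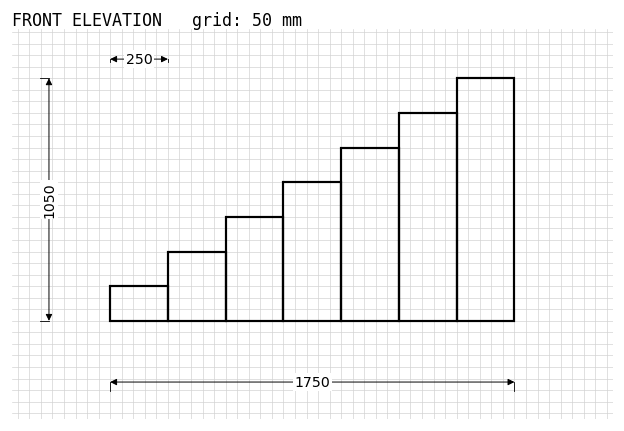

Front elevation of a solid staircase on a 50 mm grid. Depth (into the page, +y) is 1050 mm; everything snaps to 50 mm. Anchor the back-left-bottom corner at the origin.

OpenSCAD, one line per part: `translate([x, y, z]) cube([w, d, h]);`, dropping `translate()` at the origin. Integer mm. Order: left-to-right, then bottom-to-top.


cube([250, 1050, 150]);
translate([250, 0, 0]) cube([250, 1050, 300]);
translate([500, 0, 0]) cube([250, 1050, 450]);
translate([750, 0, 0]) cube([250, 1050, 600]);
translate([1000, 0, 0]) cube([250, 1050, 750]);
translate([1250, 0, 0]) cube([250, 1050, 900]);
translate([1500, 0, 0]) cube([250, 1050, 1050]);


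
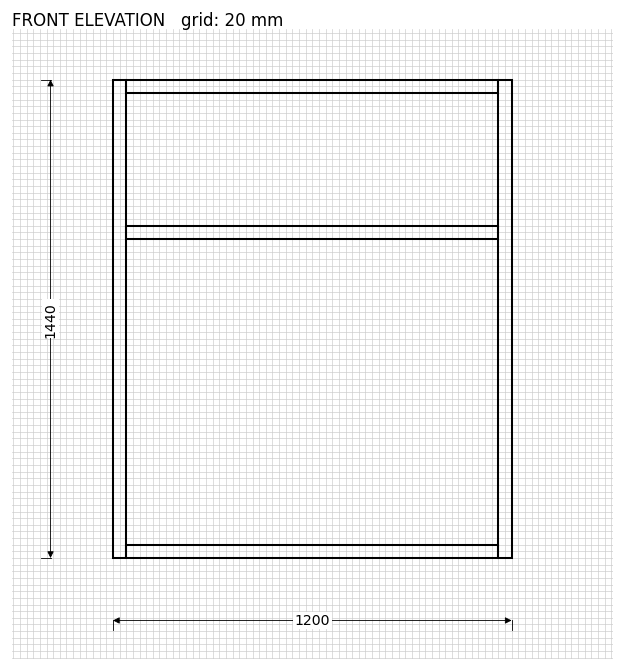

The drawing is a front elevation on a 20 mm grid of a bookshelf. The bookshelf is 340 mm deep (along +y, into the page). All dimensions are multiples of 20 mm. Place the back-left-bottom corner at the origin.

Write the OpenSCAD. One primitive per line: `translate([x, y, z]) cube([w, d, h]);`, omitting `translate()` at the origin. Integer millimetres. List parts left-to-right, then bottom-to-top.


cube([40, 340, 1440]);
translate([40, 0, 0]) cube([1120, 340, 40]);
translate([40, 0, 960]) cube([1120, 340, 40]);
translate([40, 0, 1400]) cube([1120, 340, 40]);
translate([1160, 0, 0]) cube([40, 340, 1440]);


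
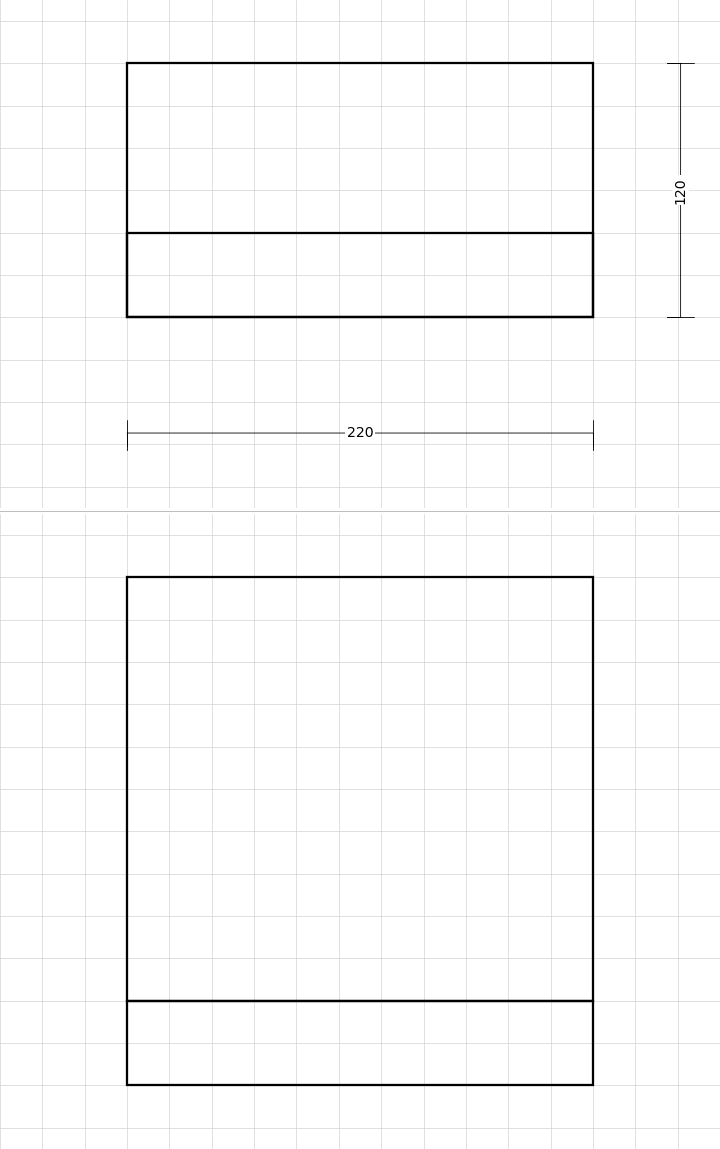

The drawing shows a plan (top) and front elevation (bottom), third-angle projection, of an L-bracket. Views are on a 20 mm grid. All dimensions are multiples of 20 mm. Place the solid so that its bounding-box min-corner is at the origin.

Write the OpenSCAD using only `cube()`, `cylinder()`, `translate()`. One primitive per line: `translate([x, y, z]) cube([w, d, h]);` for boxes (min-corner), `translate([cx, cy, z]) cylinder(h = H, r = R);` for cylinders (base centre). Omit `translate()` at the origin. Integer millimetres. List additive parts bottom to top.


cube([220, 120, 40]);
translate([0, 0, 40]) cube([220, 40, 200]);
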